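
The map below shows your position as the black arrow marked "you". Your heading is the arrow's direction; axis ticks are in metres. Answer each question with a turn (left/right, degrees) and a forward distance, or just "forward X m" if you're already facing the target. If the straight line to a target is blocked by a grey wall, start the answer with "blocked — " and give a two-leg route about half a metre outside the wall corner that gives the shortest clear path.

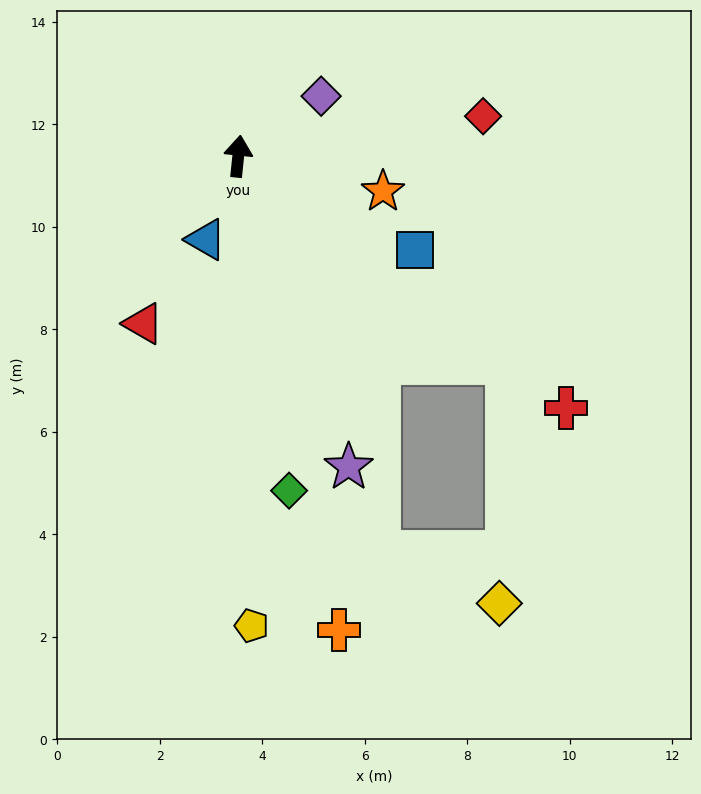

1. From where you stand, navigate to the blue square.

turn right 112°, forward 3.9 m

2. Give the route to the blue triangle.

turn left 165°, forward 1.7 m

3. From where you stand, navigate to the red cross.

turn right 122°, forward 8.1 m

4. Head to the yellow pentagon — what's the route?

turn right 172°, forward 9.2 m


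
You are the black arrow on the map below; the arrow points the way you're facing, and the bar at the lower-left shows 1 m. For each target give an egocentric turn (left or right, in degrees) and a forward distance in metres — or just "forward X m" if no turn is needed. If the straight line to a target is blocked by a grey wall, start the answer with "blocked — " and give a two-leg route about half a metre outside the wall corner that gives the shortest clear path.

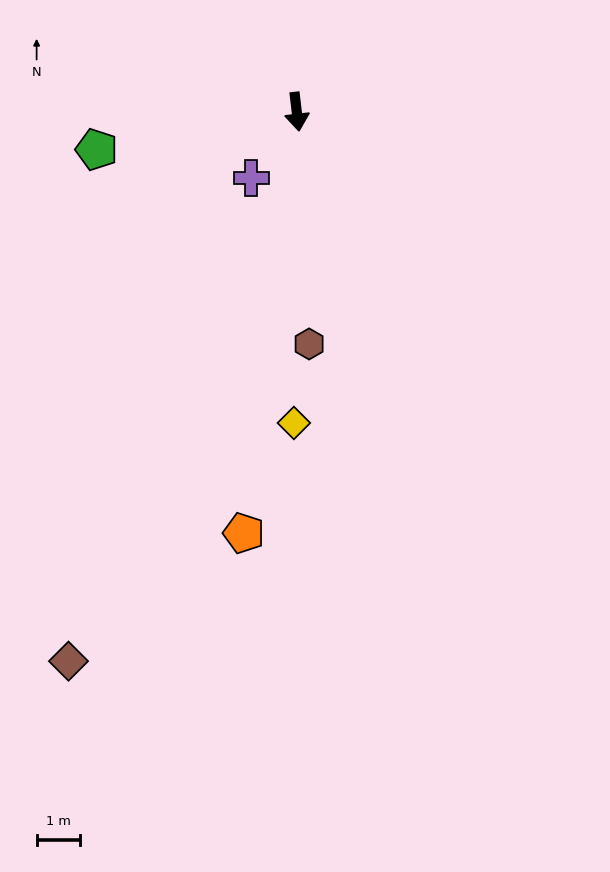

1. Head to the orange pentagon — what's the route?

turn right 14°, forward 9.7 m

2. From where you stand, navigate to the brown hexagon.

turn right 4°, forward 5.3 m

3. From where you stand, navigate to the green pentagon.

turn right 86°, forward 4.6 m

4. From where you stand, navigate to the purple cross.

turn right 41°, forward 1.8 m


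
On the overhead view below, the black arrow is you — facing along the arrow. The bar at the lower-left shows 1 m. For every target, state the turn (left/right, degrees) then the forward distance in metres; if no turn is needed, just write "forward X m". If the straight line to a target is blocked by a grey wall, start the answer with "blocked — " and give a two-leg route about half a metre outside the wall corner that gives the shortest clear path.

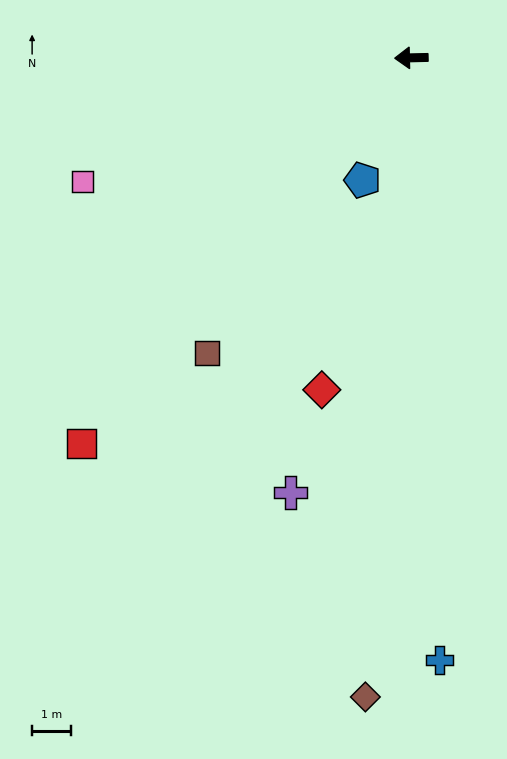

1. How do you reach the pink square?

turn left 19°, forward 9.1 m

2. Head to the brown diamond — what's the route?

turn left 85°, forward 16.5 m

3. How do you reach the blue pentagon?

turn left 67°, forward 3.4 m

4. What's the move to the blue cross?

turn left 91°, forward 15.5 m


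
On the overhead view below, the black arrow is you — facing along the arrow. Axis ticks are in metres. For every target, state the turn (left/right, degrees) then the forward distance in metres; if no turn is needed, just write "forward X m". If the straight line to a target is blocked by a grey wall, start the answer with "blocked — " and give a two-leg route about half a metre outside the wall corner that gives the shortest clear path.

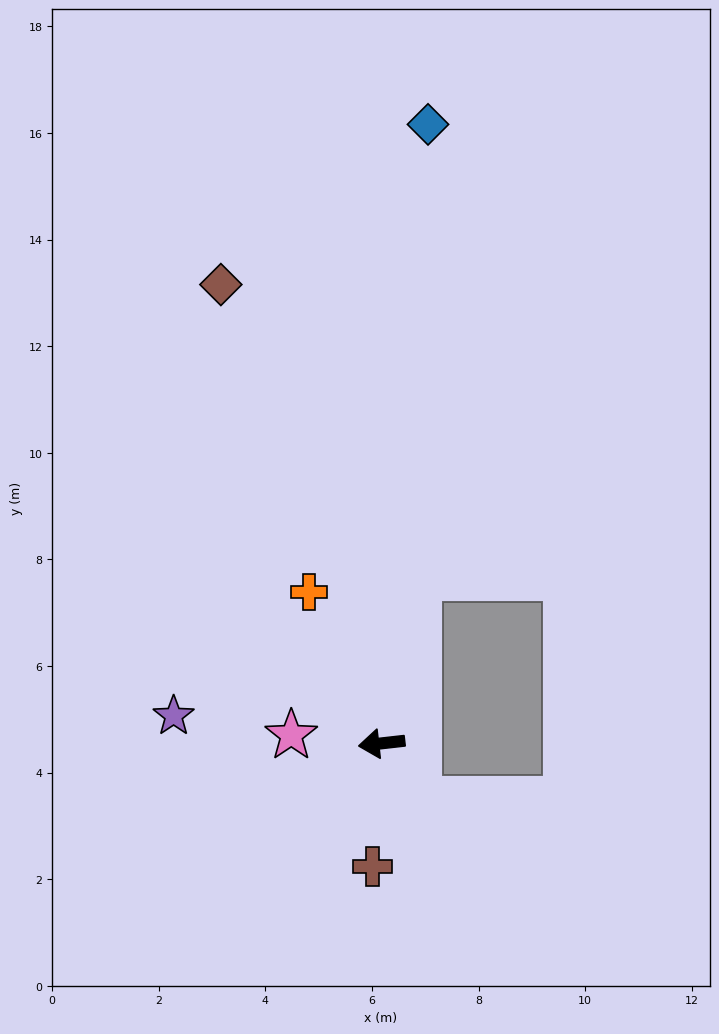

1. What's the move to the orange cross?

turn right 71°, forward 3.2 m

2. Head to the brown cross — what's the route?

turn left 79°, forward 2.3 m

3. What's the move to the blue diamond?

turn right 101°, forward 11.6 m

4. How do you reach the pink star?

turn right 12°, forward 1.7 m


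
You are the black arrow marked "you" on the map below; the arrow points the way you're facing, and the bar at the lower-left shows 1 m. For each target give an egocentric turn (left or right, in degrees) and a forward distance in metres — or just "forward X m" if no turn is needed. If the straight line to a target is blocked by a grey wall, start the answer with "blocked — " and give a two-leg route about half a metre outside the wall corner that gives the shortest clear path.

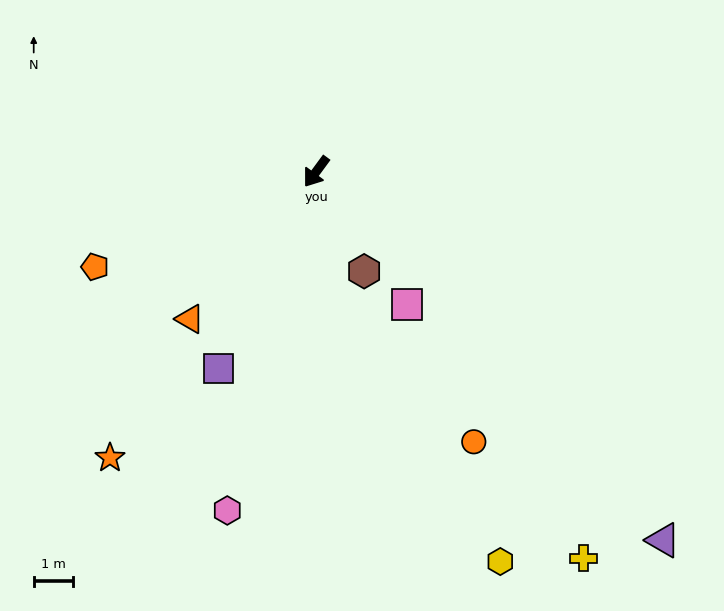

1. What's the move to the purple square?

turn left 10°, forward 5.6 m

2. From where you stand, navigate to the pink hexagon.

turn left 22°, forward 9.0 m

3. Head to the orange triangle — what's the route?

turn right 4°, forward 5.0 m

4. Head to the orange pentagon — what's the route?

turn right 30°, forward 6.2 m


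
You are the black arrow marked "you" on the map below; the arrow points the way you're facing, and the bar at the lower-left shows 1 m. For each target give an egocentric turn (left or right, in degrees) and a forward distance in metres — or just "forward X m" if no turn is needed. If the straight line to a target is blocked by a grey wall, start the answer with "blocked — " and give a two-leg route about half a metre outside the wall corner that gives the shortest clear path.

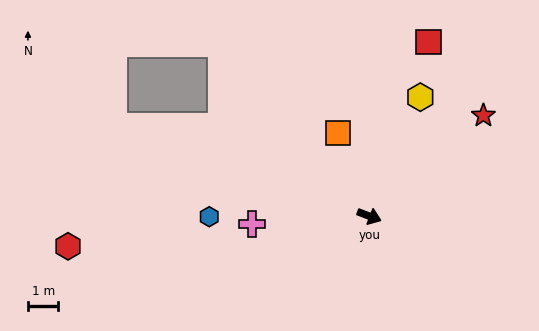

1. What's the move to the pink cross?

turn right 155°, forward 3.9 m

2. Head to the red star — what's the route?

turn left 62°, forward 5.0 m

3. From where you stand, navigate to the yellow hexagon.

turn left 88°, forward 4.2 m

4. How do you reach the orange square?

turn left 132°, forward 2.9 m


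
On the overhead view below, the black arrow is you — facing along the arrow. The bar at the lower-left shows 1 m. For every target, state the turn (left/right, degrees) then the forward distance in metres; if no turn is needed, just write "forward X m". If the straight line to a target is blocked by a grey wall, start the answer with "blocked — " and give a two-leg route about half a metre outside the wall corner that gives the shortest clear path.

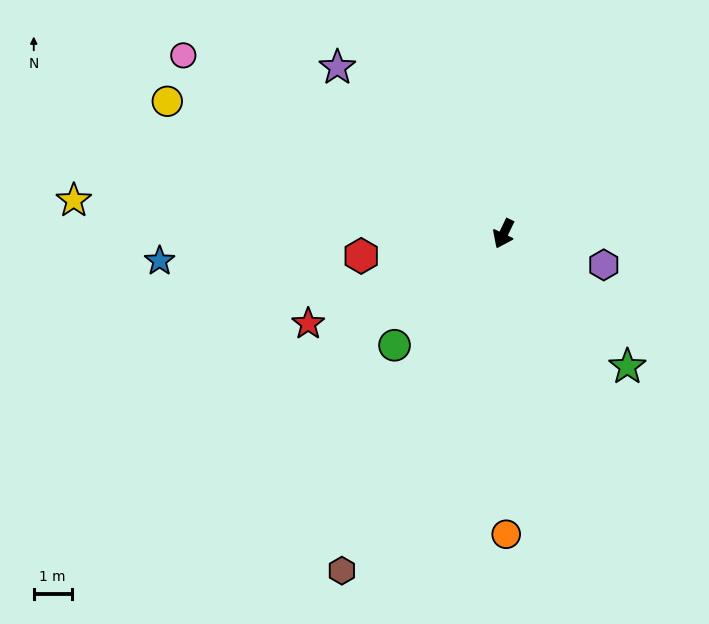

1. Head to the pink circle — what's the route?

turn right 93°, forward 9.7 m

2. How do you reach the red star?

turn right 40°, forward 5.7 m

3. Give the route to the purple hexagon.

turn left 98°, forward 2.8 m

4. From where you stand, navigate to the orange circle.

turn left 26°, forward 7.9 m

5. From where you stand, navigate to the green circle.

turn right 19°, forward 4.1 m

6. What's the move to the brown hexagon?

forward 9.9 m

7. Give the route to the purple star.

turn right 109°, forward 6.2 m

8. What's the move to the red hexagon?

turn right 55°, forward 3.8 m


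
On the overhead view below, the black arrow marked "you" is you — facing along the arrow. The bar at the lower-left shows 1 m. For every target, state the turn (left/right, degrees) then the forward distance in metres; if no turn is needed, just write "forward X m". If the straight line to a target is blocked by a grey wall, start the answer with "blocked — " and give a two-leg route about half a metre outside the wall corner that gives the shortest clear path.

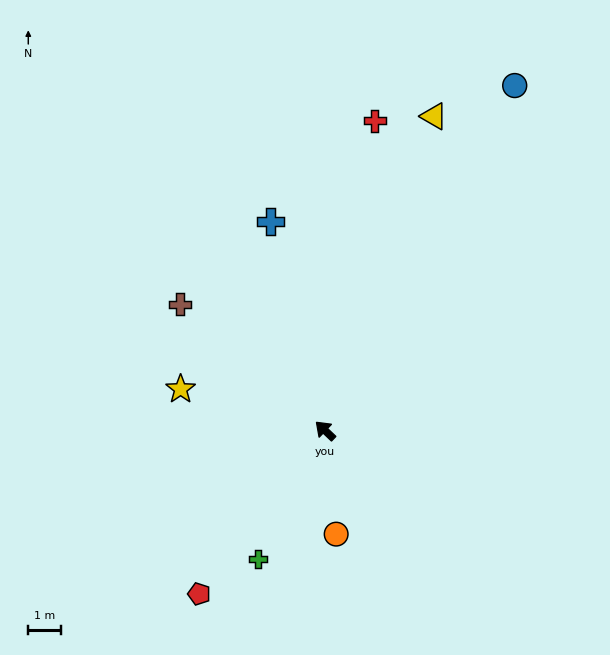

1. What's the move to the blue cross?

turn right 32°, forward 6.7 m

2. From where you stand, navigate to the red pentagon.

turn left 96°, forward 6.4 m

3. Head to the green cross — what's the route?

turn left 106°, forward 4.5 m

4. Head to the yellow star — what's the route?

turn left 28°, forward 4.6 m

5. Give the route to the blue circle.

turn right 75°, forward 12.1 m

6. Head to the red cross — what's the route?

turn right 55°, forward 9.7 m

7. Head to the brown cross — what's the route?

turn left 3°, forward 5.9 m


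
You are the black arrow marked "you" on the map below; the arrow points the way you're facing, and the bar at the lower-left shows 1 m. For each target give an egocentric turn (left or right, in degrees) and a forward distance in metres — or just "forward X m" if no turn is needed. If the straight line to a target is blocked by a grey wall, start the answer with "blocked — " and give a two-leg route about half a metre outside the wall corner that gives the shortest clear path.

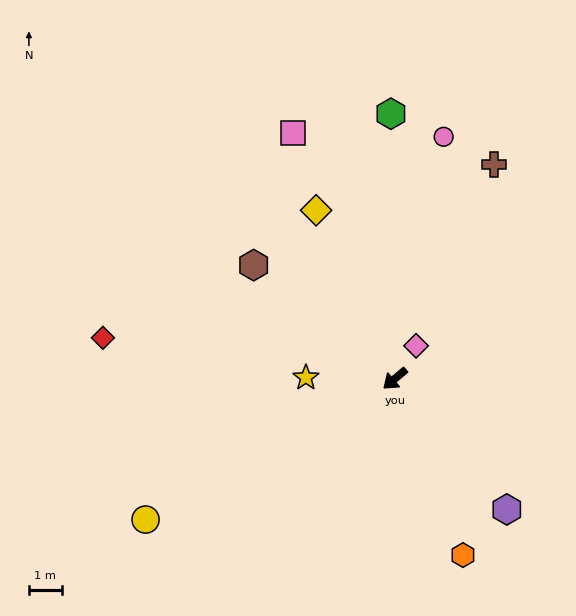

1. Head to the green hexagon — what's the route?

turn right 129°, forward 8.0 m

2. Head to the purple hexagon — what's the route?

turn left 90°, forward 5.2 m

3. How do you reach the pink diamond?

turn right 163°, forward 1.2 m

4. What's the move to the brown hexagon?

turn right 79°, forward 5.5 m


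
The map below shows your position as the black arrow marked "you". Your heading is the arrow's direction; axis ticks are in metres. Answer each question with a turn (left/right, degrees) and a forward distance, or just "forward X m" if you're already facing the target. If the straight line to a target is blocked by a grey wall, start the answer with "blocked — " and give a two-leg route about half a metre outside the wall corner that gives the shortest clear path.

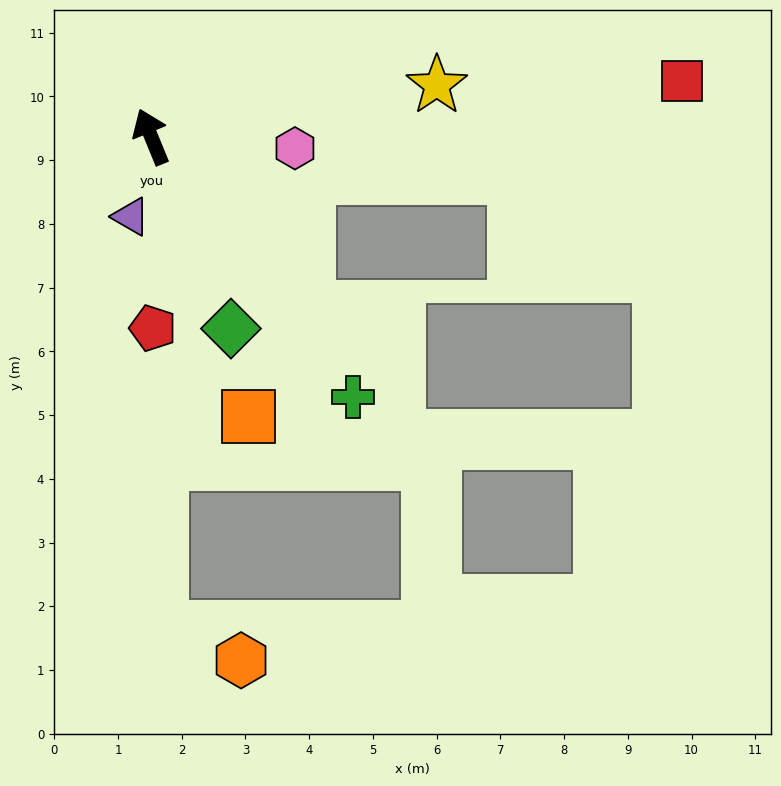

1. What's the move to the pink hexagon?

turn right 117°, forward 2.3 m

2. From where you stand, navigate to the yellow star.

turn right 102°, forward 4.6 m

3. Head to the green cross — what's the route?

turn right 165°, forward 5.2 m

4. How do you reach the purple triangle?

turn left 143°, forward 1.3 m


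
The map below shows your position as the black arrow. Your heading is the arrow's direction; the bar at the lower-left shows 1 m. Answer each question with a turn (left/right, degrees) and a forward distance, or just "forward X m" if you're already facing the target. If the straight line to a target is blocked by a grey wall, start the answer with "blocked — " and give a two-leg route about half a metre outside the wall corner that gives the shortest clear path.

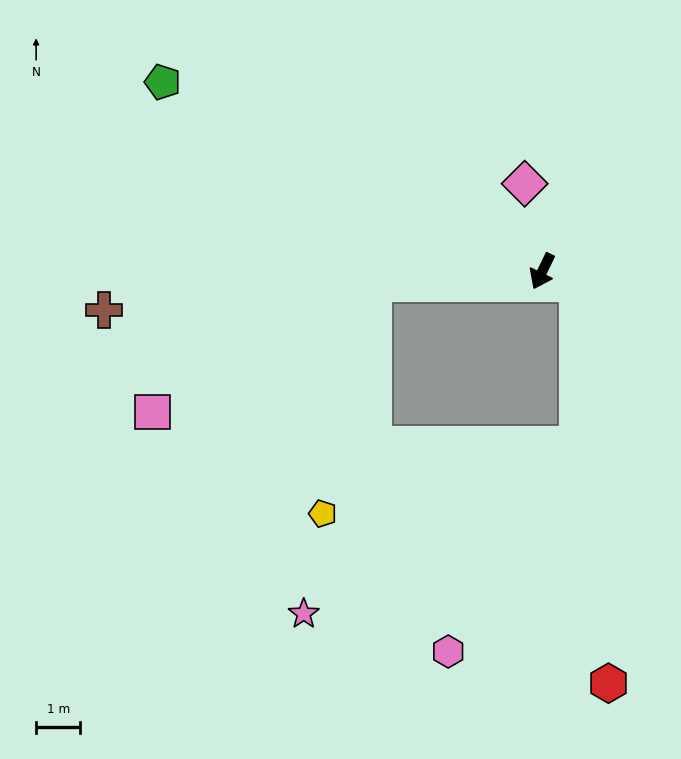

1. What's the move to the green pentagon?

turn right 91°, forward 9.6 m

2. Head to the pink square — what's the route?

blocked — turn right 60°, forward 3.8 m, then turn left 26°, forward 5.8 m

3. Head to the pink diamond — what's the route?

turn right 143°, forward 2.0 m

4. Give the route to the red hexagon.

blocked — turn left 98°, forward 0.9 m, then turn right 68°, forward 9.1 m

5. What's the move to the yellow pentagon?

blocked — turn right 60°, forward 3.8 m, then turn left 73°, forward 5.4 m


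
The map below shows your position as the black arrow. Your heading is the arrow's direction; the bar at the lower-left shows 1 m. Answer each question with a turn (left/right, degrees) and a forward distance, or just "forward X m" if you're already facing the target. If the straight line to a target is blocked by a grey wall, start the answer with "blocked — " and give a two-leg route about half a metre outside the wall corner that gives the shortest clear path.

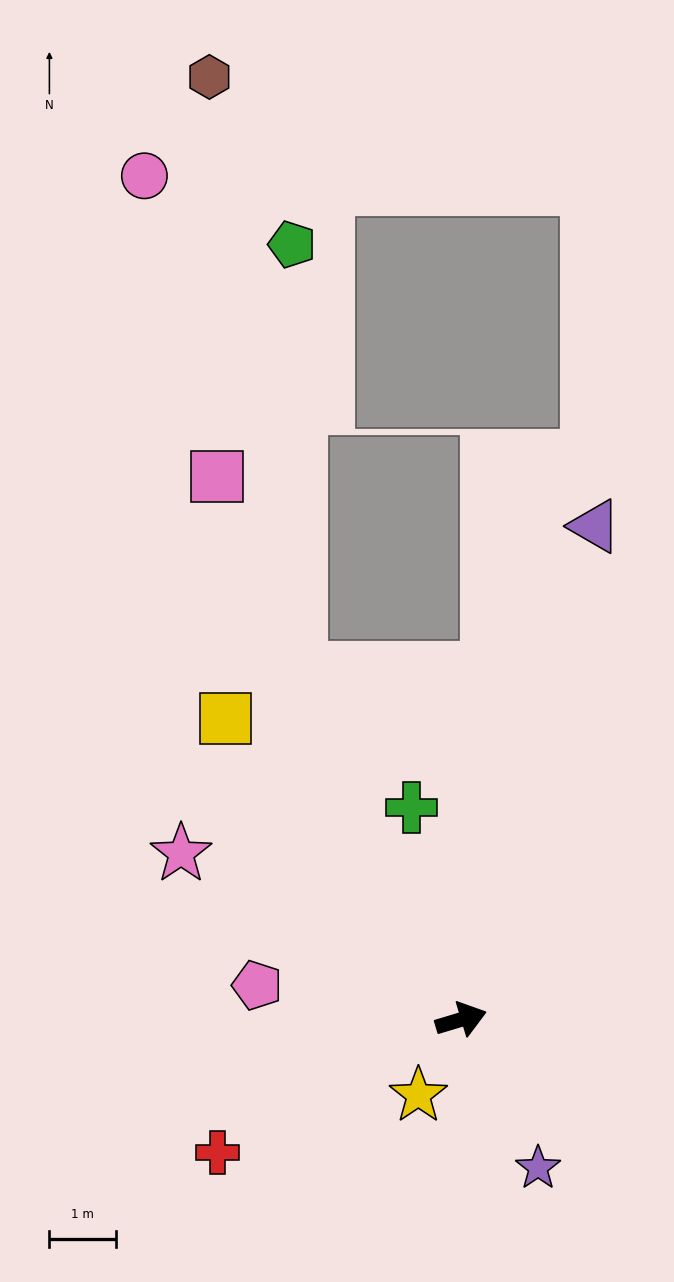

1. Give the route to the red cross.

turn right 168°, forward 4.2 m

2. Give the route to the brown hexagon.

blocked — turn left 98°, forward 5.8 m, then turn right 16°, forward 9.0 m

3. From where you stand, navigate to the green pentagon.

blocked — turn left 98°, forward 5.8 m, then turn right 24°, forward 6.4 m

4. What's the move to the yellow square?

turn left 111°, forward 5.7 m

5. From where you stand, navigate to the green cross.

turn left 86°, forward 3.3 m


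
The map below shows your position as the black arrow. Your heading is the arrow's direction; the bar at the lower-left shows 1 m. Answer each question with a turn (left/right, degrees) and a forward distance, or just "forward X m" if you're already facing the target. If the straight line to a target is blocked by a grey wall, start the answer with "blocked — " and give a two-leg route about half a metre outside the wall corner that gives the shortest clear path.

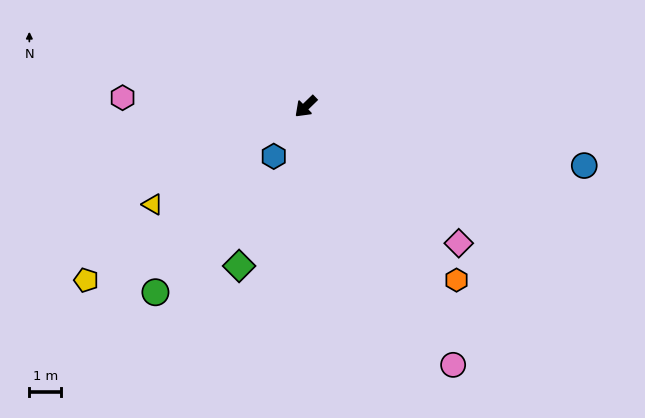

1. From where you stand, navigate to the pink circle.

turn left 76°, forward 9.4 m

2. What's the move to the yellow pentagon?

turn right 6°, forward 8.8 m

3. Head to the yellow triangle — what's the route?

turn right 12°, forward 5.7 m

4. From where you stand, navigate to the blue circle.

turn left 124°, forward 9.0 m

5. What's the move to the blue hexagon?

turn left 13°, forward 1.9 m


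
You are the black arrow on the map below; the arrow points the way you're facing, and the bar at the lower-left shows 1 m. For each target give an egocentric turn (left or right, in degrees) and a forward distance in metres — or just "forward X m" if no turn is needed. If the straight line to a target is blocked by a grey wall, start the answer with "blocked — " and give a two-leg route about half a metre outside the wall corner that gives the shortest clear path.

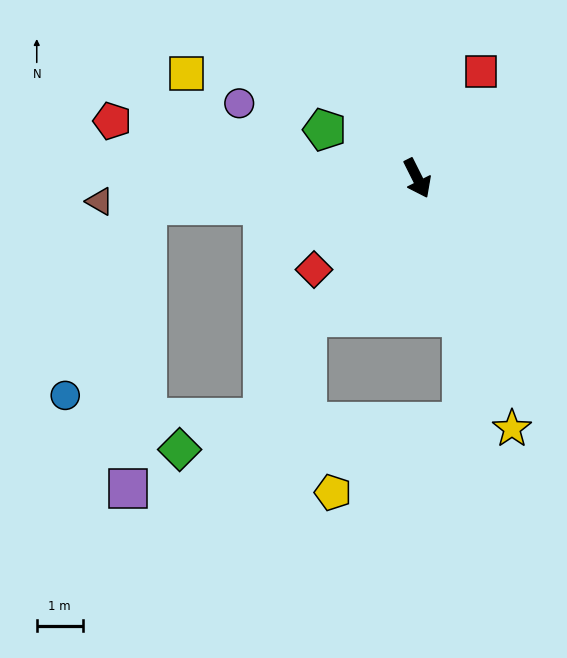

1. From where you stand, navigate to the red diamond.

turn right 75°, forward 3.0 m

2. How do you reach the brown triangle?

turn right 112°, forward 7.0 m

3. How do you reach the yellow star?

turn right 6°, forward 5.8 m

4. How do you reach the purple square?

blocked — turn right 111°, forward 5.9 m, then turn left 81°, forward 6.2 m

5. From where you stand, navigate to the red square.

turn left 123°, forward 2.7 m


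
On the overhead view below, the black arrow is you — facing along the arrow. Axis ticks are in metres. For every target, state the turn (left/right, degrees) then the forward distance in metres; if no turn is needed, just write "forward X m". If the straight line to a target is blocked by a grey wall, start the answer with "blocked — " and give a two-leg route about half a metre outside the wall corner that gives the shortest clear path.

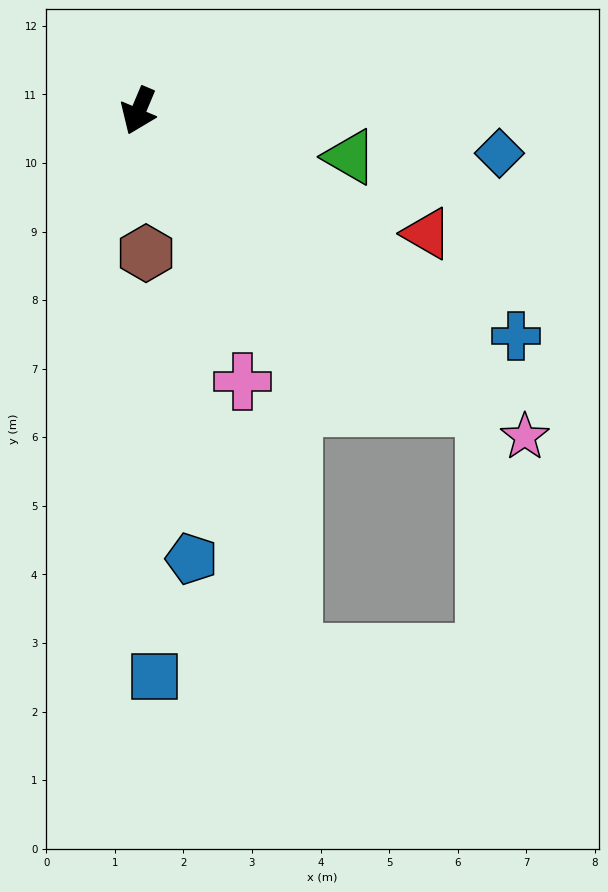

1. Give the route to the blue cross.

turn left 82°, forward 6.4 m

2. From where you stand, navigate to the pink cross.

turn left 44°, forward 4.2 m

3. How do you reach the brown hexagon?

turn left 26°, forward 2.1 m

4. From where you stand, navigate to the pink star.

turn left 73°, forward 7.4 m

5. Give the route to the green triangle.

turn left 101°, forward 3.2 m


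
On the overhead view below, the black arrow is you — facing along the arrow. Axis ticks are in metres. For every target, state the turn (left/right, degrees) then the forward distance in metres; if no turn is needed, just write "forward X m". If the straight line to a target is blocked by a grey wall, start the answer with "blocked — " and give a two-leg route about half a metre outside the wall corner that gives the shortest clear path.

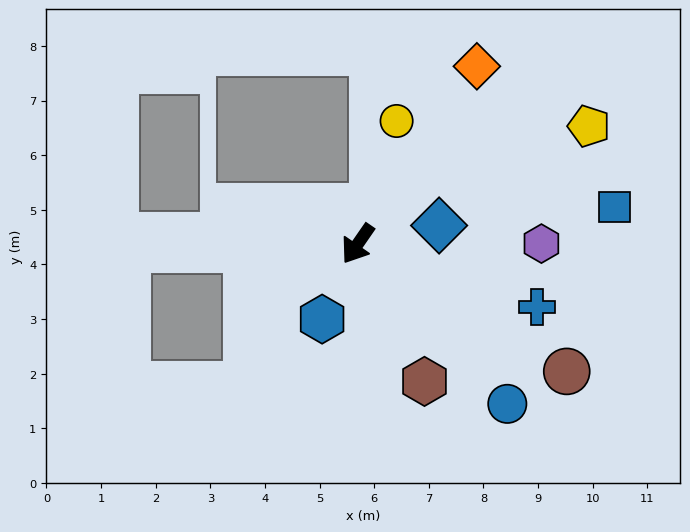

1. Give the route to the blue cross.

turn left 105°, forward 3.5 m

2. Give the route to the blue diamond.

turn left 137°, forward 1.5 m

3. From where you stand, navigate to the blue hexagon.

turn left 9°, forward 1.5 m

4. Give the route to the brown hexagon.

turn left 61°, forward 2.8 m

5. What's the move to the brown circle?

turn left 93°, forward 4.5 m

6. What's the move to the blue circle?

turn left 78°, forward 4.0 m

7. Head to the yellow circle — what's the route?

turn right 163°, forward 2.4 m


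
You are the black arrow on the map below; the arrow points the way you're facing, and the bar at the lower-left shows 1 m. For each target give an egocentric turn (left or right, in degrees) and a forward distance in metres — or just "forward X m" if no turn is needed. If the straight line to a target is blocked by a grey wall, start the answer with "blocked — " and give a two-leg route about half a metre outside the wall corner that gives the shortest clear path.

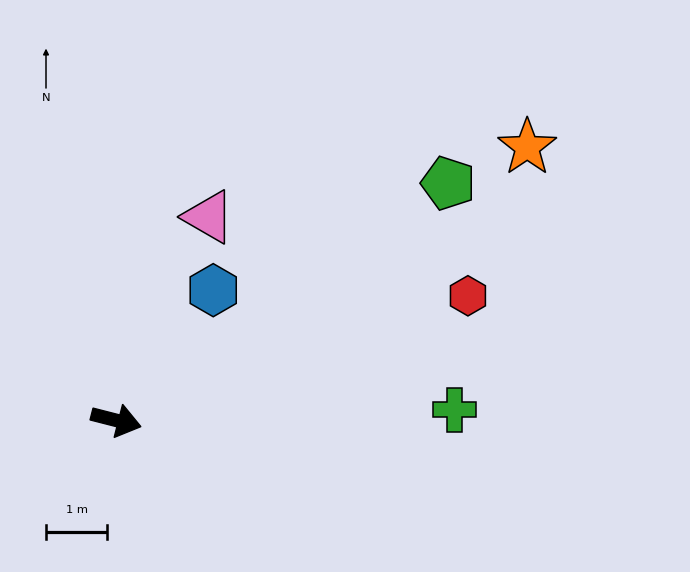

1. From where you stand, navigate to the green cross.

turn left 16°, forward 5.5 m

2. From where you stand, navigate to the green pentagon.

turn left 50°, forward 6.7 m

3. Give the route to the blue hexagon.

turn left 68°, forward 2.6 m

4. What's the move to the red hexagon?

turn left 34°, forward 6.1 m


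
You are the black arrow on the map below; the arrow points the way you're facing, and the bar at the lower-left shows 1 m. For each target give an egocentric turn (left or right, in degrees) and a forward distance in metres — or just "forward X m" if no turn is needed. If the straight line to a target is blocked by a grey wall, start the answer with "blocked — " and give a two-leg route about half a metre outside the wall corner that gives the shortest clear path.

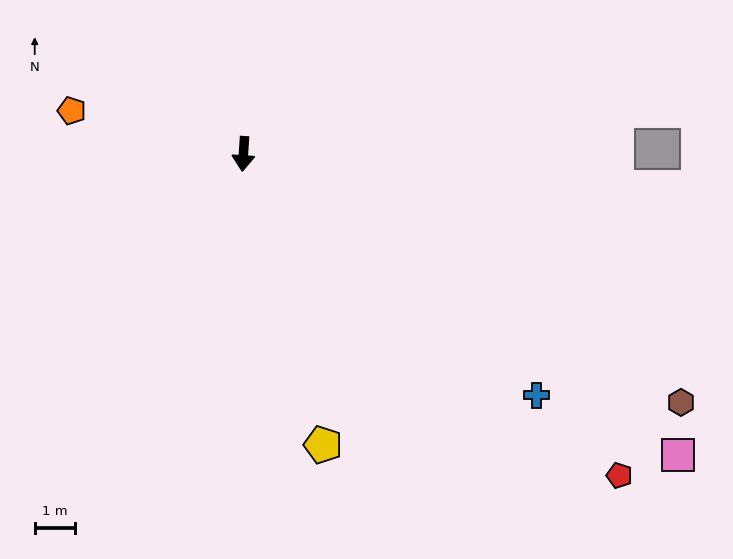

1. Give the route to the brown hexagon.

turn left 64°, forward 12.5 m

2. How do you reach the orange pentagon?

turn right 100°, forward 4.4 m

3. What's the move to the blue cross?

turn left 54°, forward 9.5 m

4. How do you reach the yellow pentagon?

turn left 19°, forward 7.5 m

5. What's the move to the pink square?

turn left 59°, forward 13.2 m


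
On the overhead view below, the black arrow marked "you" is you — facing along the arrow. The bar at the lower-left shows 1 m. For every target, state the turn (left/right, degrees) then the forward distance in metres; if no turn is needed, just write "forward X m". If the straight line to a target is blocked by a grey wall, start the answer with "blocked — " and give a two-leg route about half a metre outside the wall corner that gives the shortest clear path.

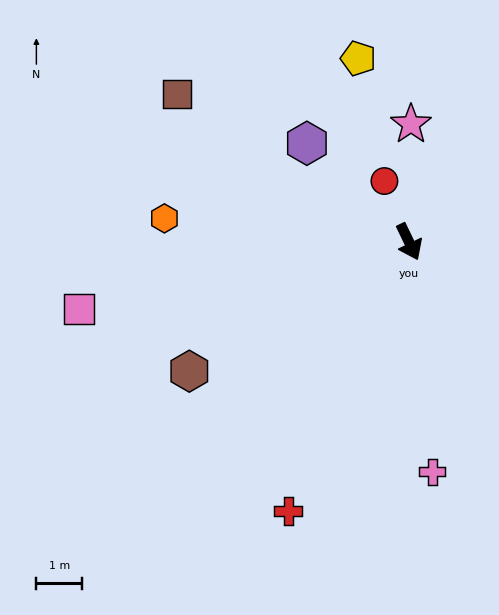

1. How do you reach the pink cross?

turn right 20°, forward 5.0 m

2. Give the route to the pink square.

turn right 104°, forward 7.3 m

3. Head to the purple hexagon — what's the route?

turn right 160°, forward 3.1 m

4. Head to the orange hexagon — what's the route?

turn right 121°, forward 5.3 m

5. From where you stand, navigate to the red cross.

turn right 50°, forward 6.4 m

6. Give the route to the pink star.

turn left 153°, forward 2.6 m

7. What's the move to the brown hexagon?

turn right 85°, forward 5.5 m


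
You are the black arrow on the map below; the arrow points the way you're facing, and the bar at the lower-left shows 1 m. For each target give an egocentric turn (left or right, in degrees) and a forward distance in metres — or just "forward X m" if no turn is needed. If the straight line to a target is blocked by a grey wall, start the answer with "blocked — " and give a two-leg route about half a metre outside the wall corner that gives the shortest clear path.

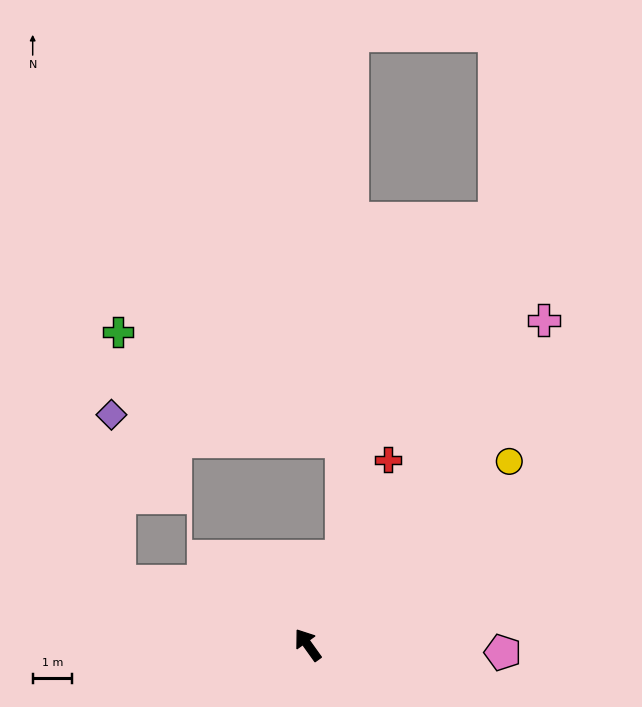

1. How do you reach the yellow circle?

turn right 83°, forward 6.9 m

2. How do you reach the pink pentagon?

turn right 128°, forward 4.9 m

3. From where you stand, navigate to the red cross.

turn right 59°, forward 5.1 m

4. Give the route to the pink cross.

turn right 72°, forward 10.1 m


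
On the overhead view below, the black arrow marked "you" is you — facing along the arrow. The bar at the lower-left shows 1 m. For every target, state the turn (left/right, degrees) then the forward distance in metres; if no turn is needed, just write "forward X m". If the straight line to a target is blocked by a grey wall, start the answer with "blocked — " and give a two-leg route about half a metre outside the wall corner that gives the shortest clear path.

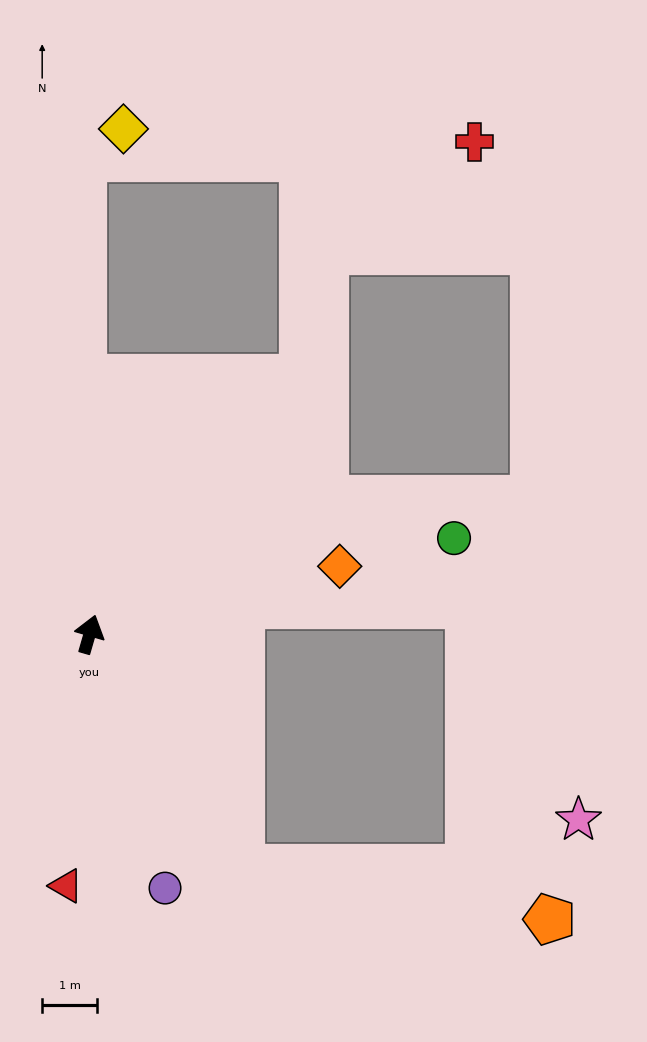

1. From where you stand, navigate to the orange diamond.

turn right 59°, forward 4.7 m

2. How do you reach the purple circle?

turn right 147°, forward 4.8 m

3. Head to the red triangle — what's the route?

turn right 169°, forward 4.6 m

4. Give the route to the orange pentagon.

blocked — turn right 131°, forward 5.1 m, then turn left 48°, forward 5.7 m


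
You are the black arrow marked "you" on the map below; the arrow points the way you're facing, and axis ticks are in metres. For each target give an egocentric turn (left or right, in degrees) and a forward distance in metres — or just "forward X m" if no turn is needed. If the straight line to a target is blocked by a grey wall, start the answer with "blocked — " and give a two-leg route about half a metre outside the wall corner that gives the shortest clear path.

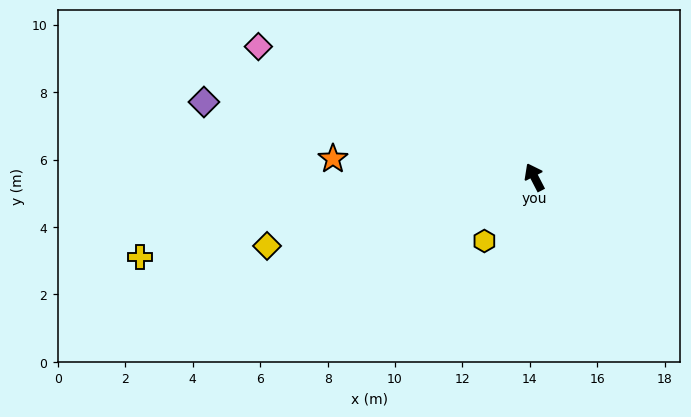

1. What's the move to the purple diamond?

turn left 50°, forward 10.1 m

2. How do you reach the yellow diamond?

turn left 77°, forward 8.2 m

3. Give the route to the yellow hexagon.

turn left 115°, forward 2.4 m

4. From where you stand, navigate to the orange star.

turn left 57°, forward 6.0 m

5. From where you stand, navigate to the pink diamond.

turn left 37°, forward 9.1 m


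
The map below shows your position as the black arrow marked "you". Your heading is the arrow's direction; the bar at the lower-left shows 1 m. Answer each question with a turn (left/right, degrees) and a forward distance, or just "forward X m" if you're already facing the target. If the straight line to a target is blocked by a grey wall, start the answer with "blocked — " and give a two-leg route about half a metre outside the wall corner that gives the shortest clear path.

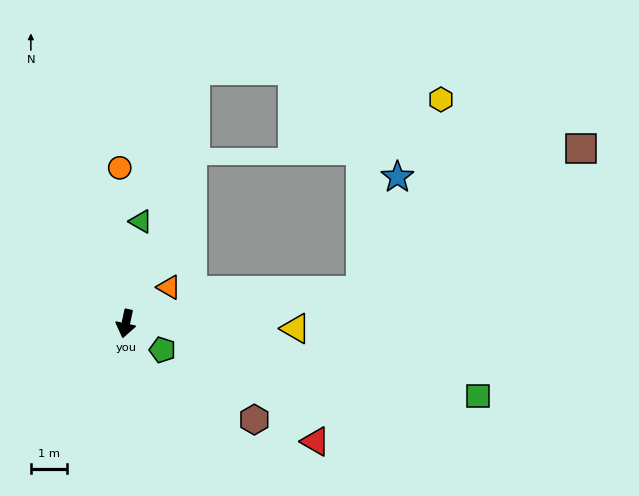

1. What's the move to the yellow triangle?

turn left 100°, forward 4.7 m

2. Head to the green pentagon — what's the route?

turn left 66°, forward 1.2 m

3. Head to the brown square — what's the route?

blocked — turn left 110°, forward 6.6 m, then turn left 25°, forward 7.3 m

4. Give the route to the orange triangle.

turn left 142°, forward 1.6 m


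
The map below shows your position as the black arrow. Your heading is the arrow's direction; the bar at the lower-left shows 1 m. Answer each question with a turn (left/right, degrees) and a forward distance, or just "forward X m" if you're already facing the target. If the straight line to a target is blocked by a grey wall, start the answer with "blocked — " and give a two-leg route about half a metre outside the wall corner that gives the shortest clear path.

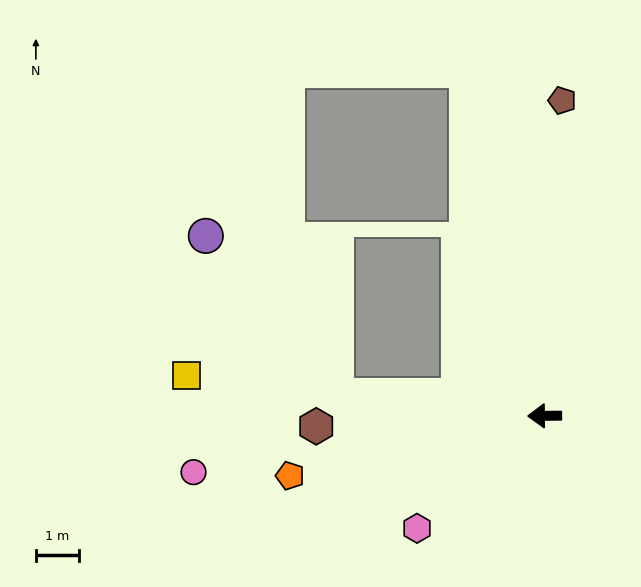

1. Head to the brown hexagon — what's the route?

turn left 2°, forward 5.3 m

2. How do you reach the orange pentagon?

turn left 13°, forward 6.1 m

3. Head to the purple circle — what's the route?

blocked — turn right 6°, forward 4.9 m, then turn right 46°, forward 4.8 m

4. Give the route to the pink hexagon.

turn left 41°, forward 4.0 m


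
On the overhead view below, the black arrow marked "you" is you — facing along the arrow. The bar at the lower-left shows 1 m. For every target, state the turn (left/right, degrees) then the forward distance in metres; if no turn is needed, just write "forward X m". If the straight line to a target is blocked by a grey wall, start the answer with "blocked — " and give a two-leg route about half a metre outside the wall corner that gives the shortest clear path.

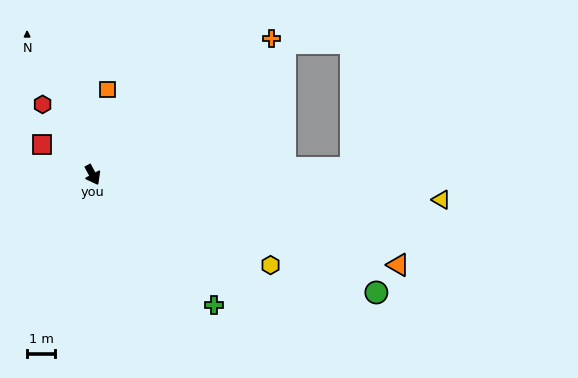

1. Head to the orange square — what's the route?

turn left 142°, forward 3.1 m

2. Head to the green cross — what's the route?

turn left 15°, forward 6.4 m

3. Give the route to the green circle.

turn left 39°, forward 11.0 m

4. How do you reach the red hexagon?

turn right 173°, forward 3.1 m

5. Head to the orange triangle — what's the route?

turn left 45°, forward 11.4 m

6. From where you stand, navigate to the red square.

turn right 149°, forward 2.1 m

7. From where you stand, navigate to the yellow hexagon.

turn left 35°, forward 7.1 m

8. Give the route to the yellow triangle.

turn left 58°, forward 12.5 m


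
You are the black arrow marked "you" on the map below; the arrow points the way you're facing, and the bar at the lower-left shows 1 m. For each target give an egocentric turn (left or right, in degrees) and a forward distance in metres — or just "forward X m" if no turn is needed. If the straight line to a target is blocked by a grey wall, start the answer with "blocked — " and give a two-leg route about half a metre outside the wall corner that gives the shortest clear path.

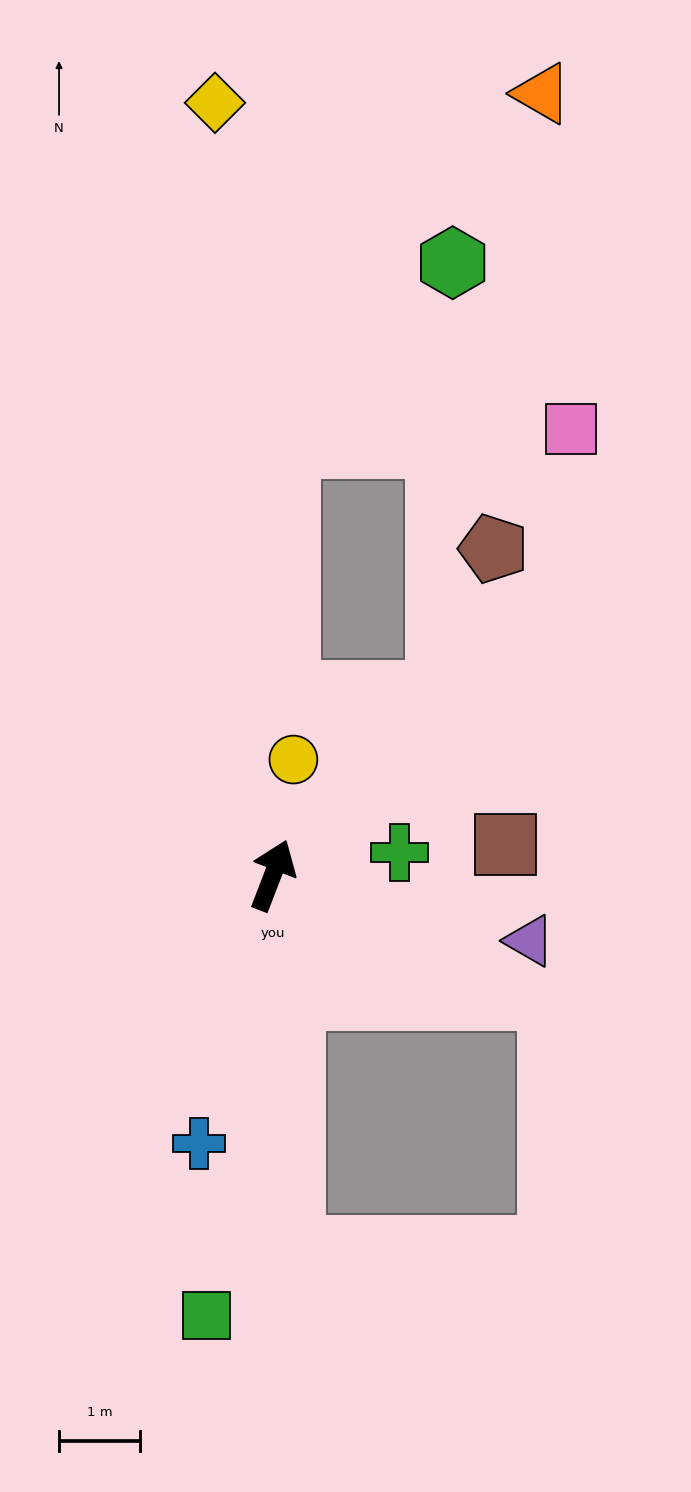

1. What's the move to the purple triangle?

turn right 83°, forward 3.3 m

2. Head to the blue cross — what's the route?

turn right 174°, forward 3.4 m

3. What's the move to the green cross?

turn right 59°, forward 1.6 m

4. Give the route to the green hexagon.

blocked — turn right 22°, forward 3.0 m, then turn left 41°, forward 5.4 m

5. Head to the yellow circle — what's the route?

turn left 11°, forward 1.5 m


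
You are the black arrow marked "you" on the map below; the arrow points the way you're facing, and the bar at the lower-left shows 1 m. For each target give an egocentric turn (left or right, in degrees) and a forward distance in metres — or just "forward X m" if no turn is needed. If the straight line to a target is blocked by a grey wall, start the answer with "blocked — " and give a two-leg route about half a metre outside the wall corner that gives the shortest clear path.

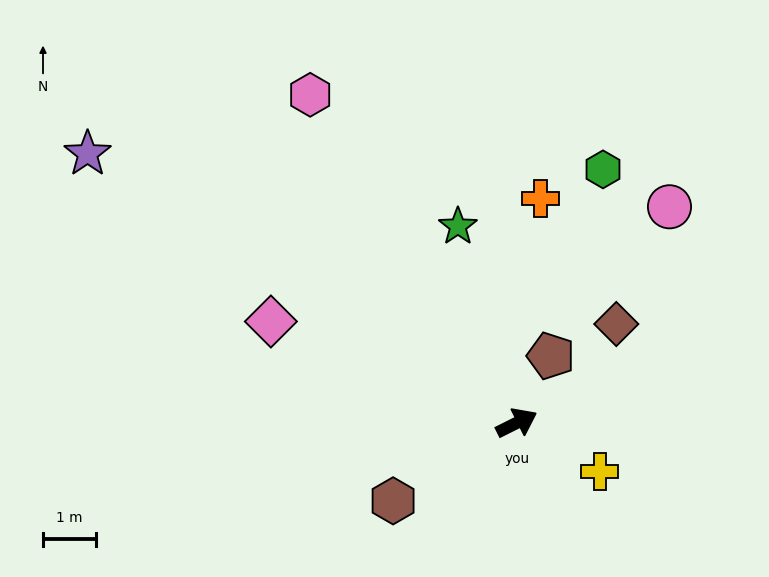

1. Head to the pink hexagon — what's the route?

turn left 96°, forward 7.3 m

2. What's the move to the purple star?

turn left 121°, forward 9.5 m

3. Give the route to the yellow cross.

turn right 57°, forward 1.8 m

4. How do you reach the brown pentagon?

turn left 37°, forward 1.4 m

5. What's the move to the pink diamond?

turn left 131°, forward 5.0 m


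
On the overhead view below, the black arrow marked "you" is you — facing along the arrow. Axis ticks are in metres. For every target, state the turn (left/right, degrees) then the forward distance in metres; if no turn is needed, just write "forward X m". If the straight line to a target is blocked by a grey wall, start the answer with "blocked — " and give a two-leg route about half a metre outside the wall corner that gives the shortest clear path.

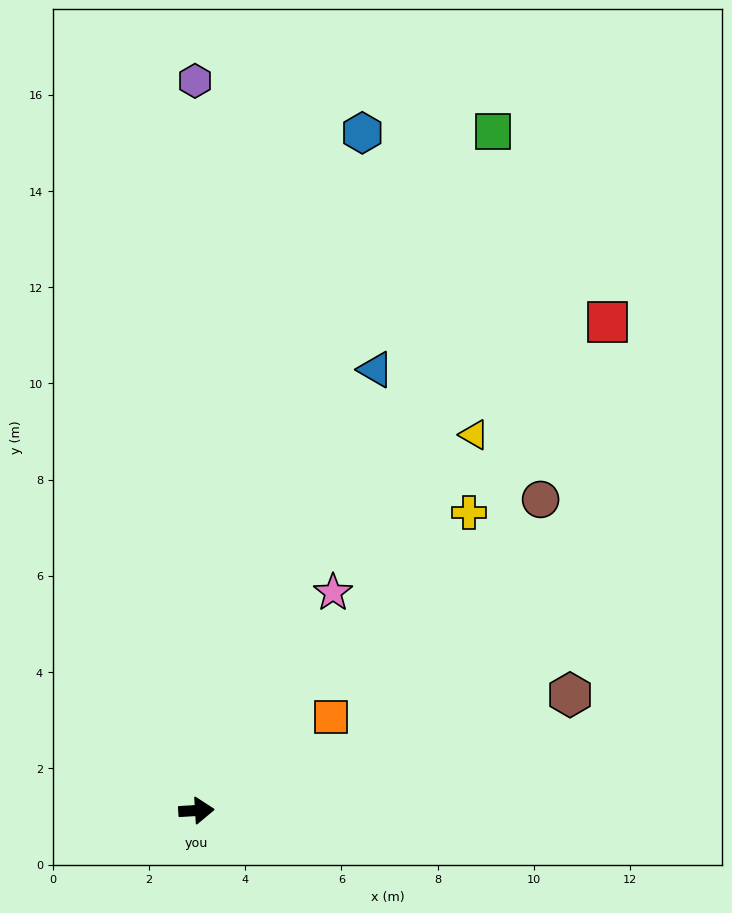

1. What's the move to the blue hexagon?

turn left 73°, forward 14.5 m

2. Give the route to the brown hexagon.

turn left 14°, forward 8.1 m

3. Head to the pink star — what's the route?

turn left 54°, forward 5.3 m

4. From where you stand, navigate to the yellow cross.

turn left 44°, forward 8.4 m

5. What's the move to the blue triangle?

turn left 64°, forward 9.9 m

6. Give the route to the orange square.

turn left 31°, forward 3.4 m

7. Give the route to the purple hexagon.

turn left 87°, forward 15.2 m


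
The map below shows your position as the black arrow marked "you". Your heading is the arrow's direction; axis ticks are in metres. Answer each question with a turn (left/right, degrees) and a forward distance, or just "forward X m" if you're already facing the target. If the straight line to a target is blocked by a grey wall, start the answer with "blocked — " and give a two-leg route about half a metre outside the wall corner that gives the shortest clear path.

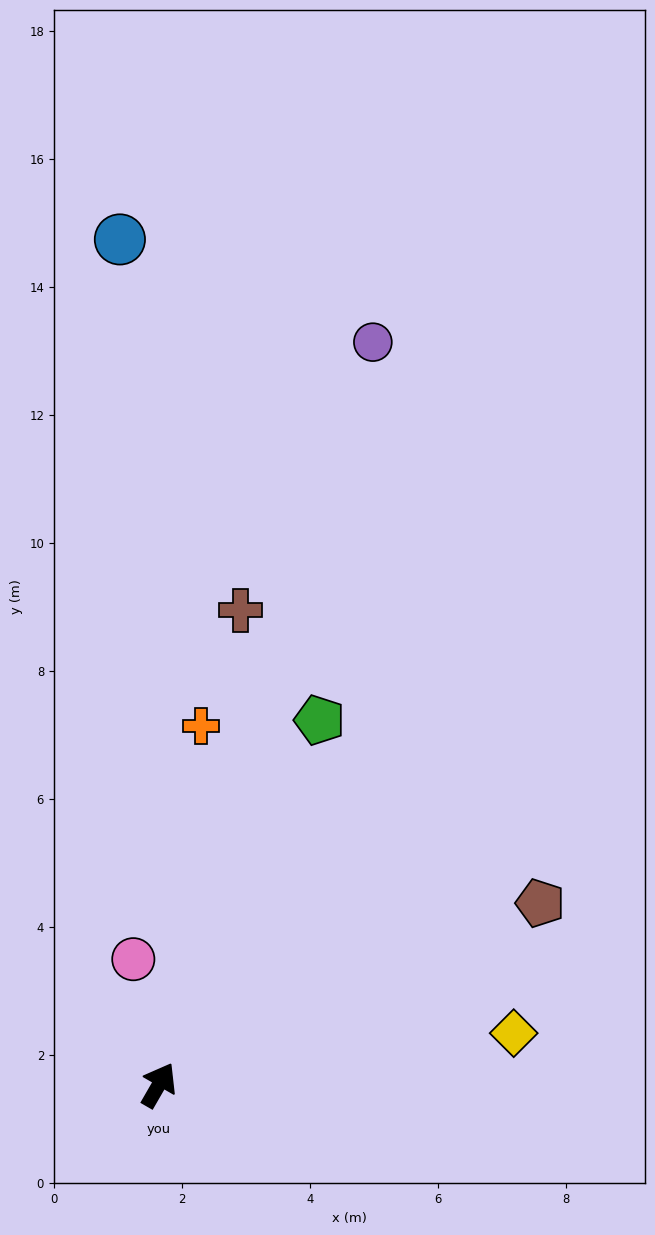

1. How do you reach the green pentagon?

turn left 6°, forward 6.2 m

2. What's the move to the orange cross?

turn left 23°, forward 5.7 m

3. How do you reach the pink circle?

turn left 41°, forward 2.0 m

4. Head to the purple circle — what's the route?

turn left 14°, forward 12.1 m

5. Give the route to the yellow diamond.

turn right 52°, forward 5.6 m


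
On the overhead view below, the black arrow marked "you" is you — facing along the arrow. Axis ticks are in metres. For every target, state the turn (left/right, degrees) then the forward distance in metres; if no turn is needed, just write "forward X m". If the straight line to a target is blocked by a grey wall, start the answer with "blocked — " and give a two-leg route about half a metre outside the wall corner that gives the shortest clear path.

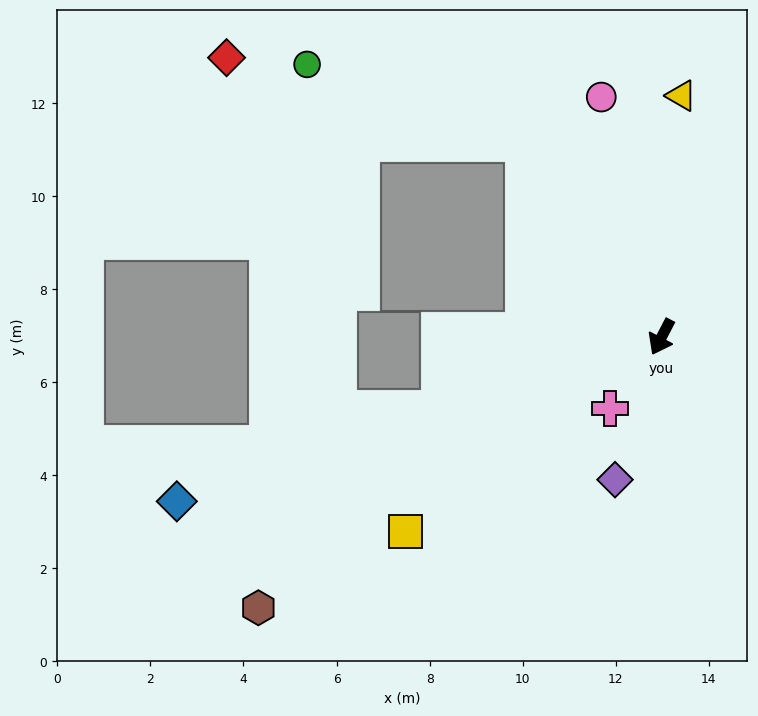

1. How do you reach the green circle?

blocked — turn right 117°, forward 5.1 m, then turn left 35°, forward 5.0 m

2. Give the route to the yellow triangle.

turn right 157°, forward 5.2 m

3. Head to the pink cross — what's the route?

turn right 8°, forward 1.9 m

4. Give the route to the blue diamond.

turn right 44°, forward 11.0 m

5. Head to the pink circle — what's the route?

turn right 138°, forward 5.3 m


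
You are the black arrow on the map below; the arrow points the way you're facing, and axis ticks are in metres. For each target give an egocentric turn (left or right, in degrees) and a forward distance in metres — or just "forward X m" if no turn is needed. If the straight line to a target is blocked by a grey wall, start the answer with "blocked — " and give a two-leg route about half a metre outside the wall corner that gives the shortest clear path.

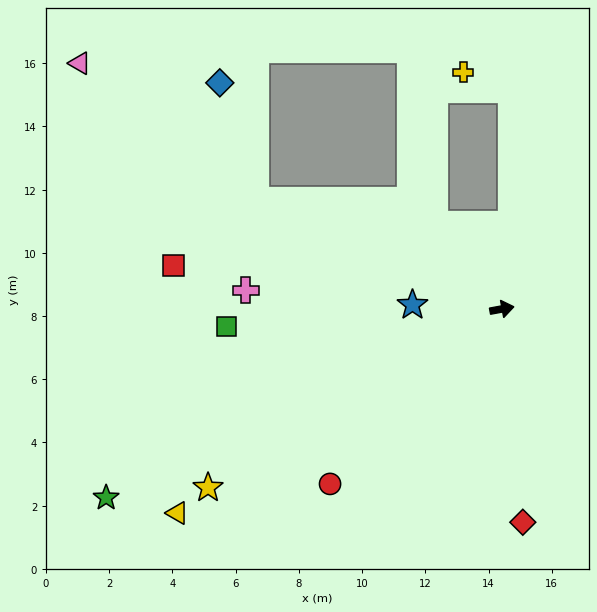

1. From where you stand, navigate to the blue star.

turn left 167°, forward 2.8 m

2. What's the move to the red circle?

turn right 145°, forward 7.8 m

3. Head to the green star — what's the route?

turn right 165°, forward 13.9 m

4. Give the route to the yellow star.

turn right 159°, forward 10.9 m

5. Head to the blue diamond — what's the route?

blocked — turn left 146°, forward 8.5 m, then turn right 49°, forward 3.9 m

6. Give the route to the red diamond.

turn right 95°, forward 6.8 m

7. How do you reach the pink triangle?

blocked — turn left 146°, forward 8.5 m, then turn right 14°, forward 7.1 m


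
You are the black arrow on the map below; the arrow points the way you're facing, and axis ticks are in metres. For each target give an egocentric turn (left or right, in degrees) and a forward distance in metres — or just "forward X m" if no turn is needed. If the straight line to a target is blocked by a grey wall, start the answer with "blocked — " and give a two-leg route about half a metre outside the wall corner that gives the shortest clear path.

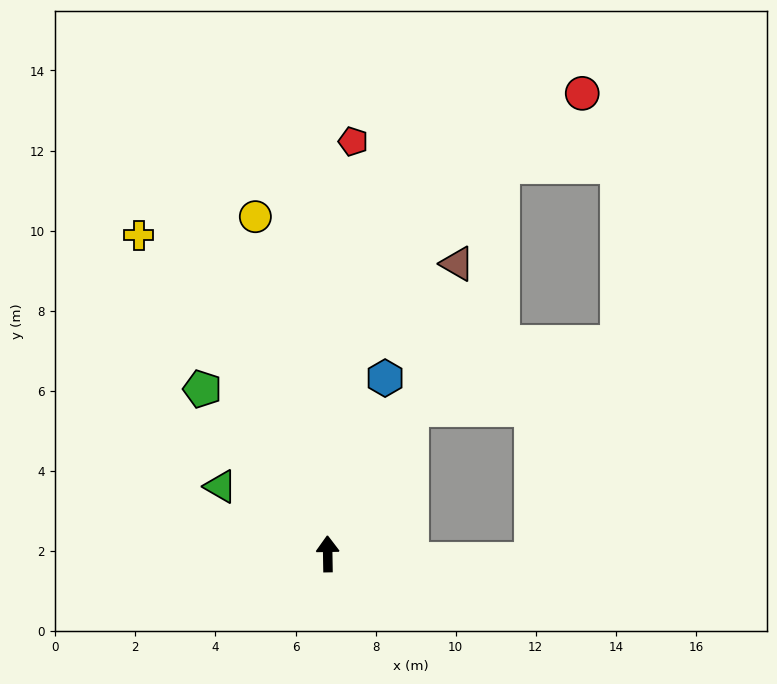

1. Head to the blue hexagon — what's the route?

turn right 19°, forward 4.6 m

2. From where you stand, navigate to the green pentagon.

turn left 36°, forward 5.2 m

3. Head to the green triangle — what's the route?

turn left 57°, forward 3.2 m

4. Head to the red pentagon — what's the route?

turn right 4°, forward 10.3 m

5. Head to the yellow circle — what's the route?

turn left 11°, forward 8.6 m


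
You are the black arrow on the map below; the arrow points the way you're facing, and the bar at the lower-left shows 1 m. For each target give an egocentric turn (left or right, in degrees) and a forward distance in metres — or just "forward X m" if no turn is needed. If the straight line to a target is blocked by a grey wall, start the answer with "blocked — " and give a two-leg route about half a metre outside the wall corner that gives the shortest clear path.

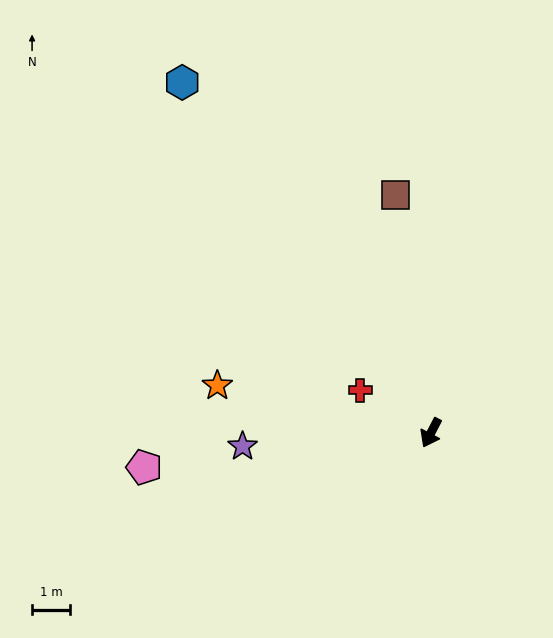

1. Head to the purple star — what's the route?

turn right 58°, forward 5.0 m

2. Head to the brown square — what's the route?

turn right 144°, forward 6.4 m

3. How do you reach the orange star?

turn right 75°, forward 5.8 m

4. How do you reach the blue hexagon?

turn right 117°, forward 11.4 m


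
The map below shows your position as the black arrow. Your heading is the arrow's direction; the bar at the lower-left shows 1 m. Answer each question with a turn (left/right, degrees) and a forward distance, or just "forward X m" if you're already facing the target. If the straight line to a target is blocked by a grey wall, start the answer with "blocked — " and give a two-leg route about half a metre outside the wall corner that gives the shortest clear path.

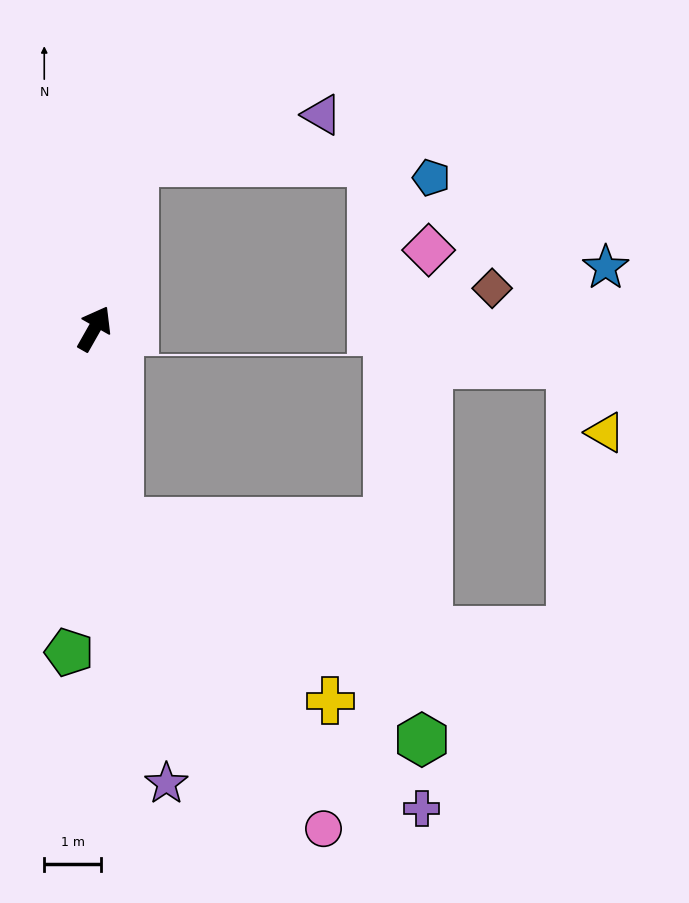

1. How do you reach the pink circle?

blocked — turn right 143°, forward 3.4 m, then turn left 26°, forward 6.5 m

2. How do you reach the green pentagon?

turn right 155°, forward 5.7 m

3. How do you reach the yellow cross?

blocked — turn right 143°, forward 3.4 m, then turn left 42°, forward 4.8 m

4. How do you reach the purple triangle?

blocked — turn left 16°, forward 3.0 m, then turn right 62°, forward 3.4 m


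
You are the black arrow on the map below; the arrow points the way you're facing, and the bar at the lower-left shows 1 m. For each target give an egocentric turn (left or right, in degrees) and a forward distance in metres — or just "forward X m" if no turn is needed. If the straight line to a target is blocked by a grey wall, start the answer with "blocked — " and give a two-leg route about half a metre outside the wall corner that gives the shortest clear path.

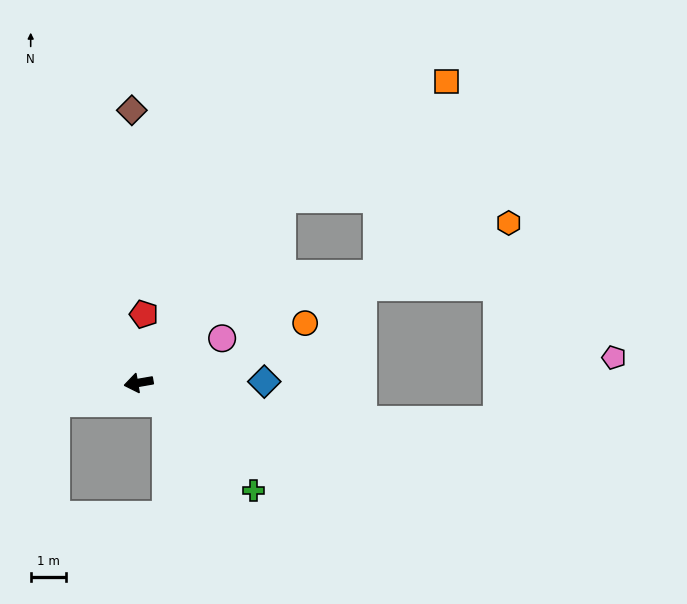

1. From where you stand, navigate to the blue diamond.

turn left 171°, forward 3.6 m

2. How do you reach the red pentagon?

turn right 104°, forward 1.9 m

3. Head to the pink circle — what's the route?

turn right 162°, forward 2.7 m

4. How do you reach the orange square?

blocked — turn right 137°, forward 6.6 m, then turn right 18°, forward 5.7 m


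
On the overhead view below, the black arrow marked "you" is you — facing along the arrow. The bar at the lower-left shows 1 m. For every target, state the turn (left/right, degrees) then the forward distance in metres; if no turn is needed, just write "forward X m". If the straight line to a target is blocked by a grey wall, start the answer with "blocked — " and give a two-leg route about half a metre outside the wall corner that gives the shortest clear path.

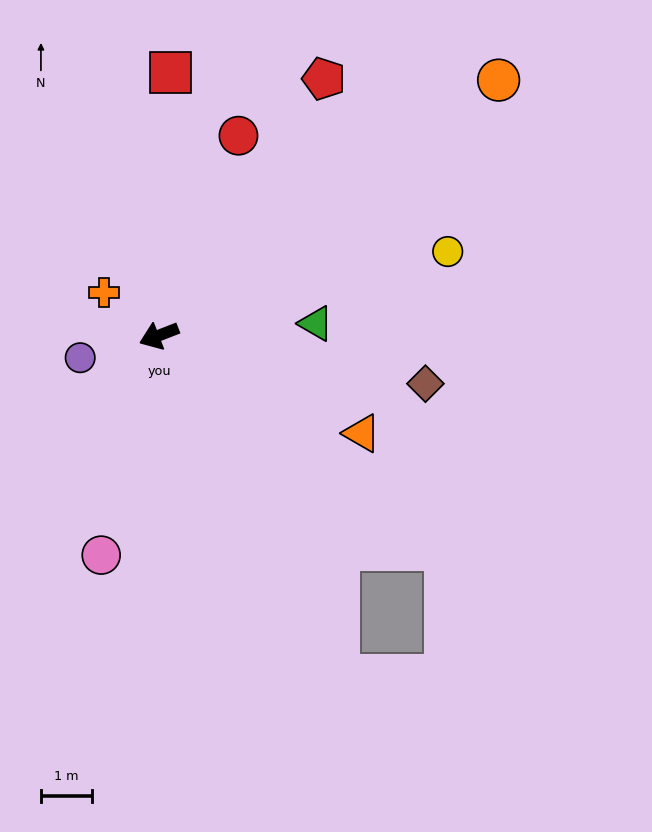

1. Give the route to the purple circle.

turn right 5°, forward 1.6 m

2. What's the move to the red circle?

turn right 133°, forward 4.2 m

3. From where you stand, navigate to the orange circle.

turn right 164°, forward 8.3 m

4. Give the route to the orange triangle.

turn left 133°, forward 4.4 m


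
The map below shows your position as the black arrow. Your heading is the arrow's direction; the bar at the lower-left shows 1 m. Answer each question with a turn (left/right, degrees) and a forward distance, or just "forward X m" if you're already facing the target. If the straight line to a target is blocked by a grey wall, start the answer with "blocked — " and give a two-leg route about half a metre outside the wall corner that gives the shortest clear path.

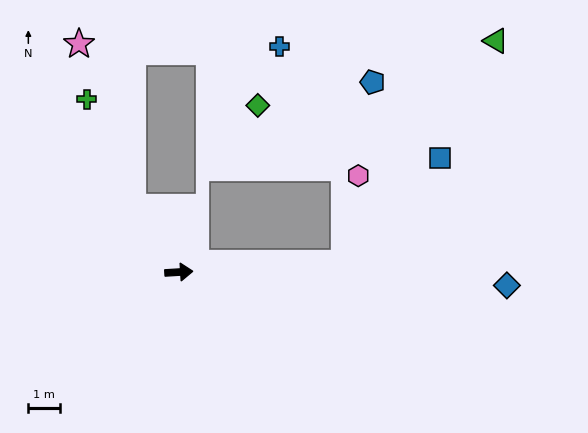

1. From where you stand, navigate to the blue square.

blocked — forward 5.2 m, then turn left 44°, forward 4.4 m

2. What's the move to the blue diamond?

turn right 6°, forward 10.2 m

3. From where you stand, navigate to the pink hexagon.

blocked — forward 5.2 m, then turn left 78°, forward 2.8 m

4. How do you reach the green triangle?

blocked — forward 5.2 m, then turn left 52°, forward 8.4 m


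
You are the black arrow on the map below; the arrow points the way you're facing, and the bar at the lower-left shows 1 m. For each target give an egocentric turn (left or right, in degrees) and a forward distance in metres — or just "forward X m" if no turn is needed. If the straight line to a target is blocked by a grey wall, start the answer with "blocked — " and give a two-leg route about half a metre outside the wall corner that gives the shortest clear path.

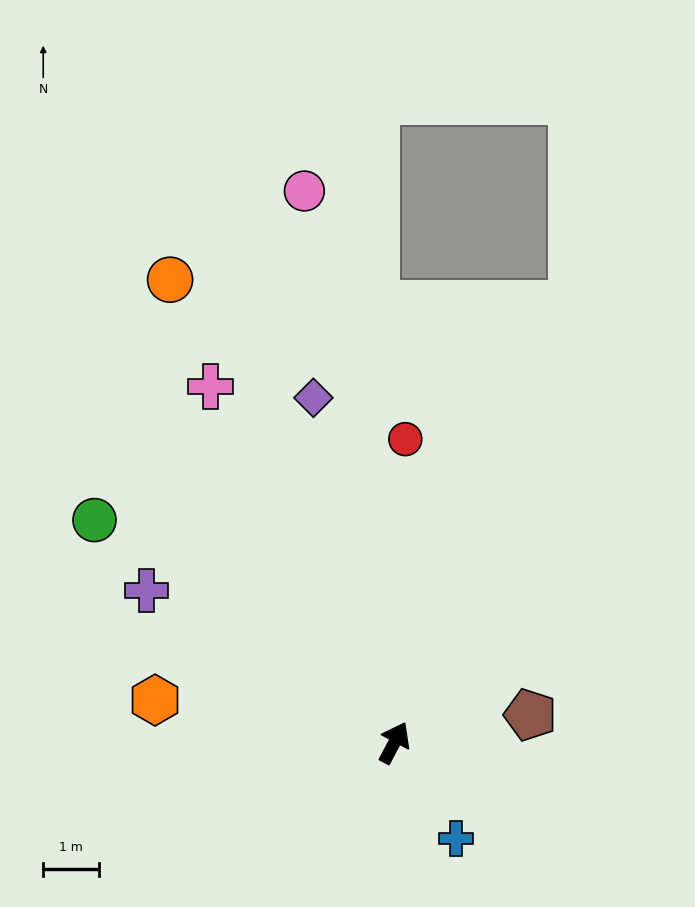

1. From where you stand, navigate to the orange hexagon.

turn left 108°, forward 4.4 m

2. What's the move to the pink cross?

turn left 55°, forward 7.2 m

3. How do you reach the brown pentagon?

turn right 51°, forward 2.5 m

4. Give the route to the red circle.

turn left 26°, forward 5.5 m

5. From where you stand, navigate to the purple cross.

turn left 86°, forward 5.2 m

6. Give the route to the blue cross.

turn right 119°, forward 2.0 m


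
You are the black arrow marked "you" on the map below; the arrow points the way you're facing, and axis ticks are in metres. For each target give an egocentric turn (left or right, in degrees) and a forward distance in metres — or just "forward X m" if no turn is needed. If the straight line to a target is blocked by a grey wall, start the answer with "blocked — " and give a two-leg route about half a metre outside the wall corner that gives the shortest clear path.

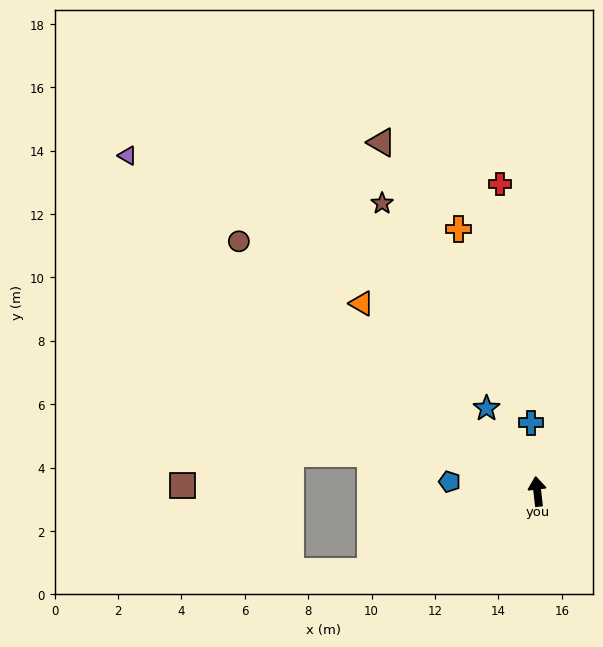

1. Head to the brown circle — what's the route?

turn left 43°, forward 12.3 m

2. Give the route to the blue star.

turn left 25°, forward 3.1 m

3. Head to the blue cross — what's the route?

forward 2.2 m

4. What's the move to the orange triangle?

turn left 36°, forward 8.1 m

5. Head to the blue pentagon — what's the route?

turn left 77°, forward 2.8 m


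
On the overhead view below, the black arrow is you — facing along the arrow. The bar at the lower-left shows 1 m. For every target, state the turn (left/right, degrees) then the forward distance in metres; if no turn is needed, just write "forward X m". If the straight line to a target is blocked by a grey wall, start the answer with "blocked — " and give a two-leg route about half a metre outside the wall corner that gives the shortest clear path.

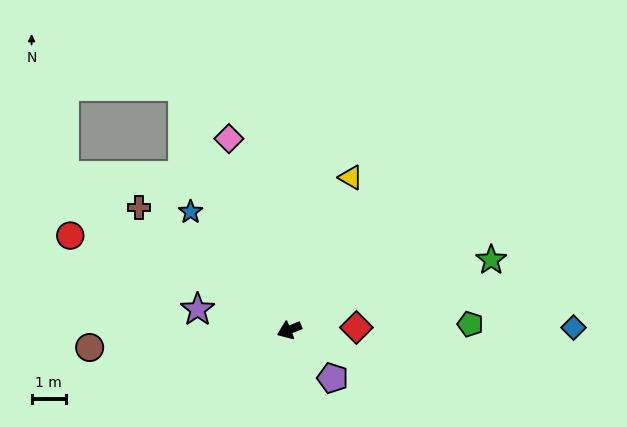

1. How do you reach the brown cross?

turn right 61°, forward 5.7 m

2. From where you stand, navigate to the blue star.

turn right 72°, forward 4.5 m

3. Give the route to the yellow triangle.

turn right 134°, forward 4.8 m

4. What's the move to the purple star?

turn right 35°, forward 2.7 m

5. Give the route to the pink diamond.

turn right 95°, forward 5.9 m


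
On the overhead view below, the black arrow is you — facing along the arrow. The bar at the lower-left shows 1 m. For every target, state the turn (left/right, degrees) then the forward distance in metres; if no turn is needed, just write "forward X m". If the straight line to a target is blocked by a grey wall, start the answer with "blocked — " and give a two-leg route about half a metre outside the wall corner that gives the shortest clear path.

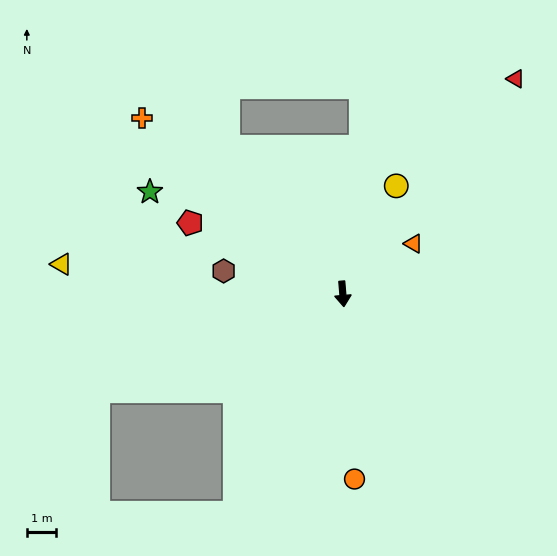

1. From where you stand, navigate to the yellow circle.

turn left 149°, forward 4.1 m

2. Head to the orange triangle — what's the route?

turn left 121°, forward 2.9 m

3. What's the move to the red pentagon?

turn right 120°, forward 5.7 m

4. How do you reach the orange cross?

turn right 136°, forward 9.0 m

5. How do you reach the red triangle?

turn left 136°, forward 9.3 m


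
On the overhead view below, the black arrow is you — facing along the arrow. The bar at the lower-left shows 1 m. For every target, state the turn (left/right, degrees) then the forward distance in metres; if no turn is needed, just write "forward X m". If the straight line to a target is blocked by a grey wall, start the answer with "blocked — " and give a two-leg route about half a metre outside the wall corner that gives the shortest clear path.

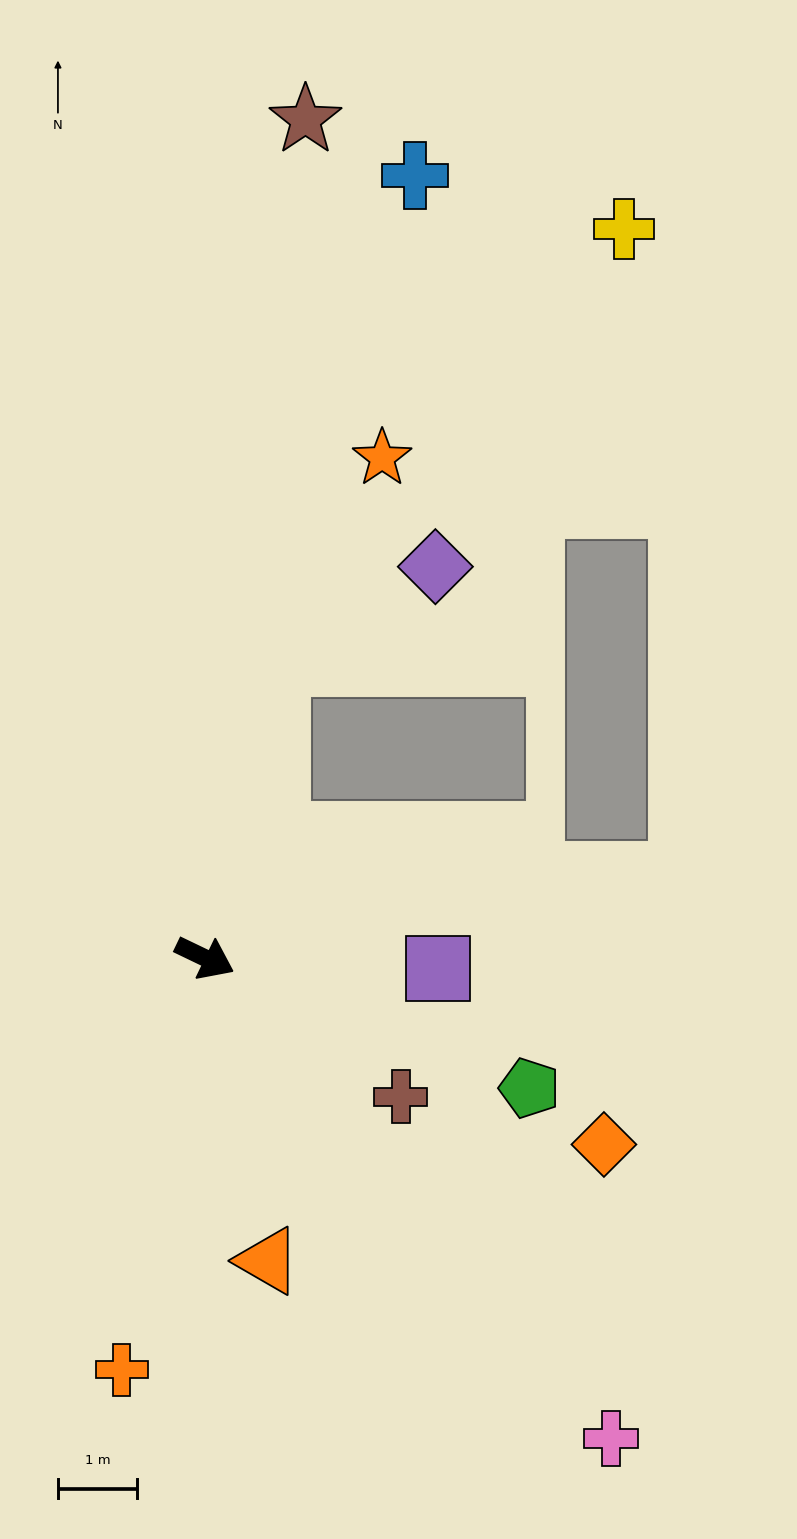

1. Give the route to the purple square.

turn left 23°, forward 3.0 m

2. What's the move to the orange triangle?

turn right 53°, forward 3.9 m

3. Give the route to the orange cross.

turn right 76°, forward 5.3 m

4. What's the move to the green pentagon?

turn left 4°, forward 4.4 m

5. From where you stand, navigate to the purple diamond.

blocked — turn left 102°, forward 3.8 m, then turn right 45°, forward 2.4 m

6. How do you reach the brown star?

turn left 109°, forward 10.7 m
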